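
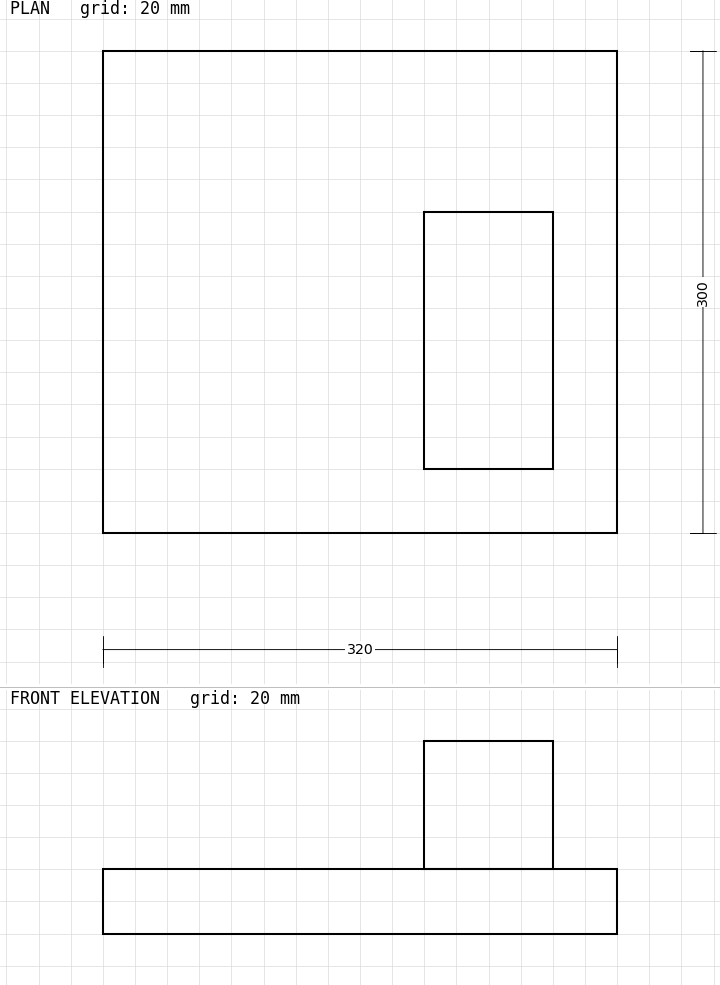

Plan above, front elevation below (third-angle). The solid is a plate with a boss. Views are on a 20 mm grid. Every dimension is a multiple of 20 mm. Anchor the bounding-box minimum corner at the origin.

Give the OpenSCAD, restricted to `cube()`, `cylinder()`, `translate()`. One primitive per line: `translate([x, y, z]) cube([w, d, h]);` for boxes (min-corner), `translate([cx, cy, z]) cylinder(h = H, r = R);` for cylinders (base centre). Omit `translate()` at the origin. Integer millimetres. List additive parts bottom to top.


cube([320, 300, 40]);
translate([200, 40, 40]) cube([80, 160, 80]);


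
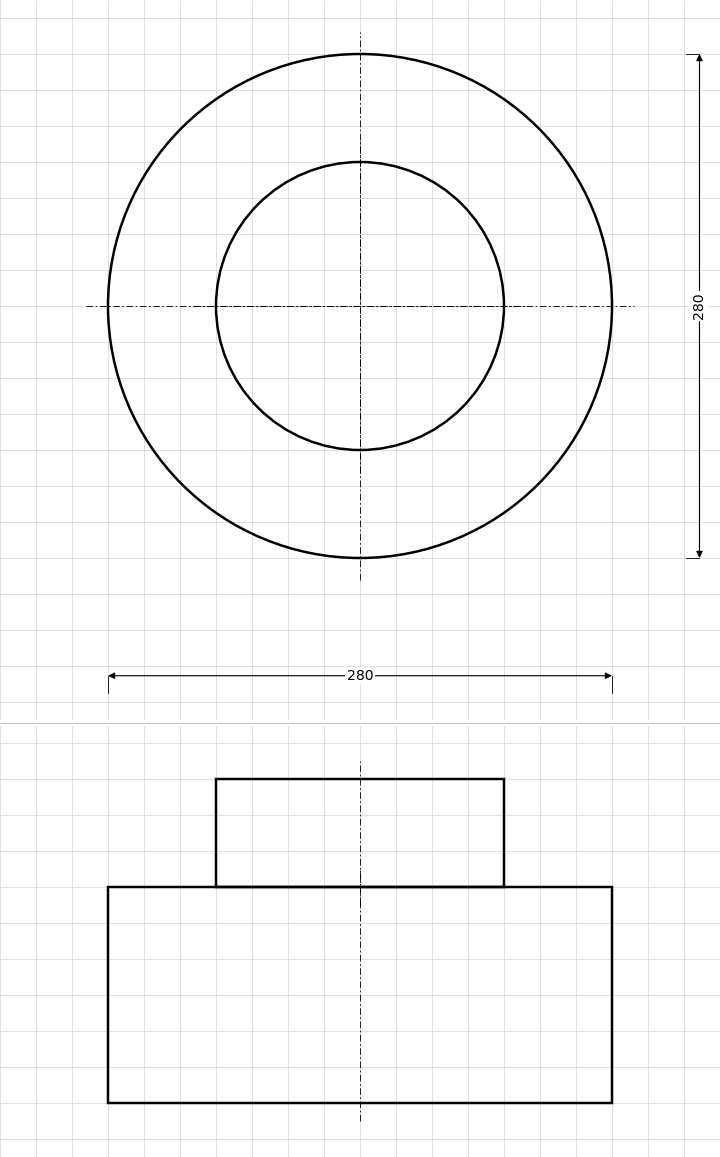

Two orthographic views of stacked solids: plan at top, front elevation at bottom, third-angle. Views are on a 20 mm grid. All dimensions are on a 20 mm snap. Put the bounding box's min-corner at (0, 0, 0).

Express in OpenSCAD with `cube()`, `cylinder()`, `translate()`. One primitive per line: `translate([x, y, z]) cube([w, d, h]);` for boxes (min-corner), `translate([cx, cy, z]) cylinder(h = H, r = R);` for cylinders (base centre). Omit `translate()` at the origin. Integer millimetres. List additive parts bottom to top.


translate([140, 140, 0]) cylinder(h = 120, r = 140);
translate([140, 140, 120]) cylinder(h = 60, r = 80);


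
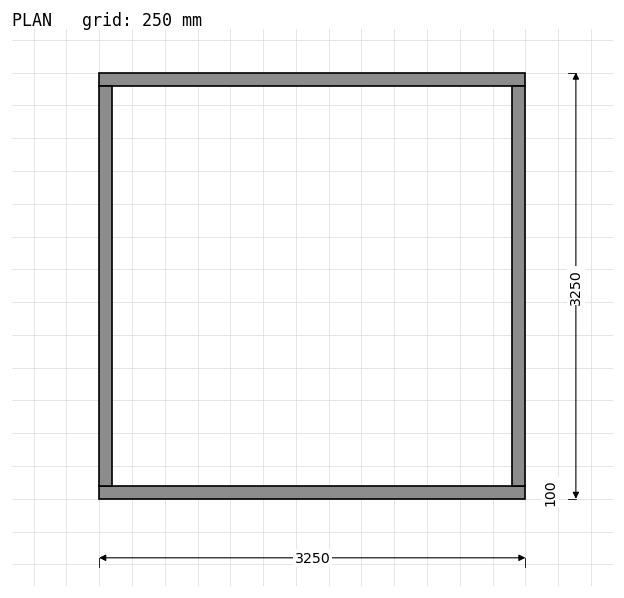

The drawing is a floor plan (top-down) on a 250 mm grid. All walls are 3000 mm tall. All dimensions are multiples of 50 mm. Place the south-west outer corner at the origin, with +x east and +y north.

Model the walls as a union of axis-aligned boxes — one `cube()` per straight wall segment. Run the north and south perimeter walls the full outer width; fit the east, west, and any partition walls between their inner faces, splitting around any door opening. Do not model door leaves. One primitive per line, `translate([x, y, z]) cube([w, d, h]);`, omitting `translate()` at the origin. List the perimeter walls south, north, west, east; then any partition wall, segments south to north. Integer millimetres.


cube([3250, 100, 3000]);
translate([0, 3150, 0]) cube([3250, 100, 3000]);
translate([0, 100, 0]) cube([100, 3050, 3000]);
translate([3150, 100, 0]) cube([100, 3050, 3000]);


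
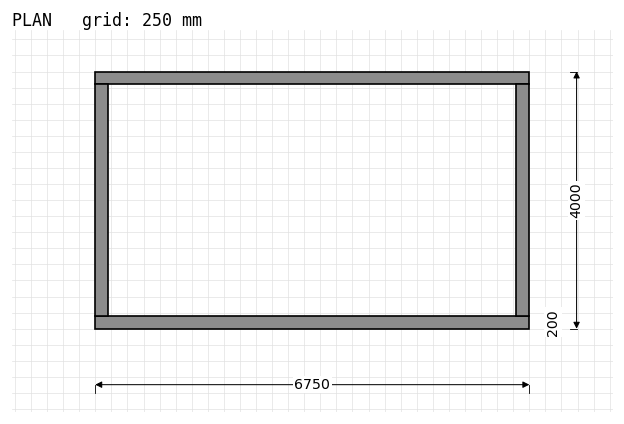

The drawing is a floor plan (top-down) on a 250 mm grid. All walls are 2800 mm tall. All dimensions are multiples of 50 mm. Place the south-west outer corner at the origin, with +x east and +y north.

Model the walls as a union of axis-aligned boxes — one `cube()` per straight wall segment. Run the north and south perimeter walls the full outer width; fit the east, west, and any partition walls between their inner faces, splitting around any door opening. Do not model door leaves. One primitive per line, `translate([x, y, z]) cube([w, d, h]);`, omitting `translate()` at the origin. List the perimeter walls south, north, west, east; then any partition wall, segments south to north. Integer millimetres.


cube([6750, 200, 2800]);
translate([0, 3800, 0]) cube([6750, 200, 2800]);
translate([0, 200, 0]) cube([200, 3600, 2800]);
translate([6550, 200, 0]) cube([200, 3600, 2800]);


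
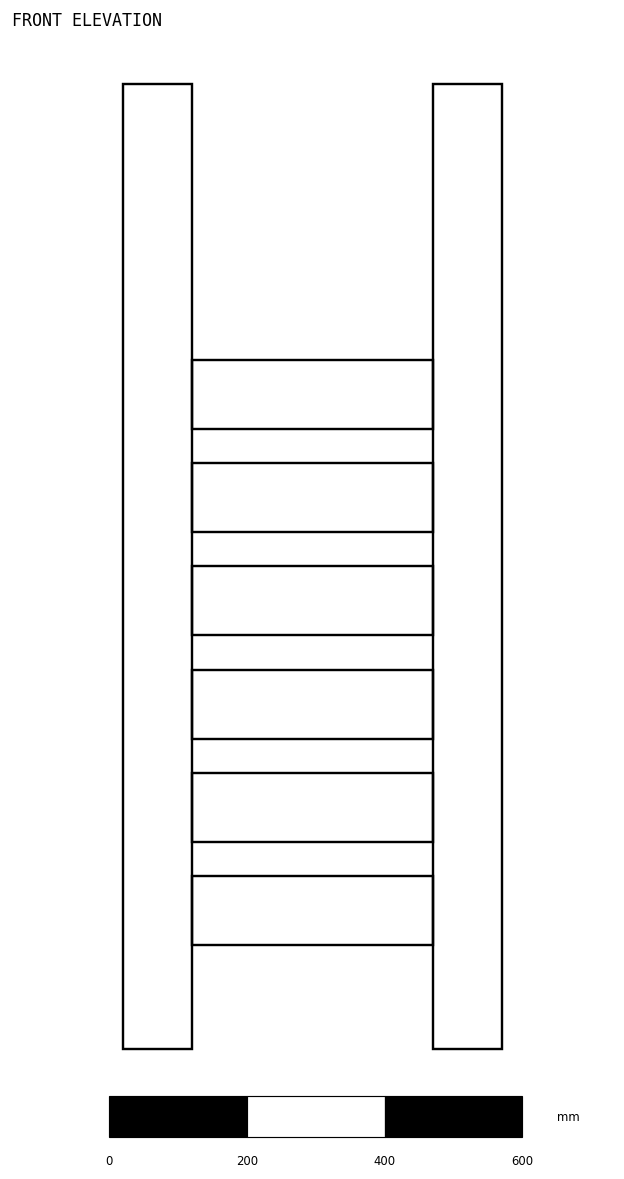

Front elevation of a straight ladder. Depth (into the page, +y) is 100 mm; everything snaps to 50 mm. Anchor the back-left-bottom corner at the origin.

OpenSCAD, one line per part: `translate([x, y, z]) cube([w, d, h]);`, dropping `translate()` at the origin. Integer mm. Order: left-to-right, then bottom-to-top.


cube([100, 100, 1400]);
translate([100, 0, 150]) cube([350, 100, 100]);
translate([100, 0, 300]) cube([350, 100, 100]);
translate([100, 0, 450]) cube([350, 100, 100]);
translate([100, 0, 600]) cube([350, 100, 100]);
translate([100, 0, 750]) cube([350, 100, 100]);
translate([100, 0, 900]) cube([350, 100, 100]);
translate([450, 0, 0]) cube([100, 100, 1400]);


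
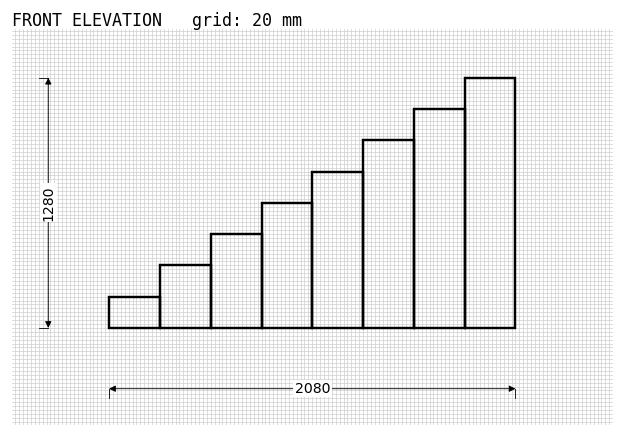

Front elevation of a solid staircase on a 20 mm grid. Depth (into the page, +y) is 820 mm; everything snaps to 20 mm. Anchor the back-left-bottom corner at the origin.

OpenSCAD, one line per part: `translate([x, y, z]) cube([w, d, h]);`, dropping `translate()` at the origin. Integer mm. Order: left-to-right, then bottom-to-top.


cube([260, 820, 160]);
translate([260, 0, 0]) cube([260, 820, 320]);
translate([520, 0, 0]) cube([260, 820, 480]);
translate([780, 0, 0]) cube([260, 820, 640]);
translate([1040, 0, 0]) cube([260, 820, 800]);
translate([1300, 0, 0]) cube([260, 820, 960]);
translate([1560, 0, 0]) cube([260, 820, 1120]);
translate([1820, 0, 0]) cube([260, 820, 1280]);


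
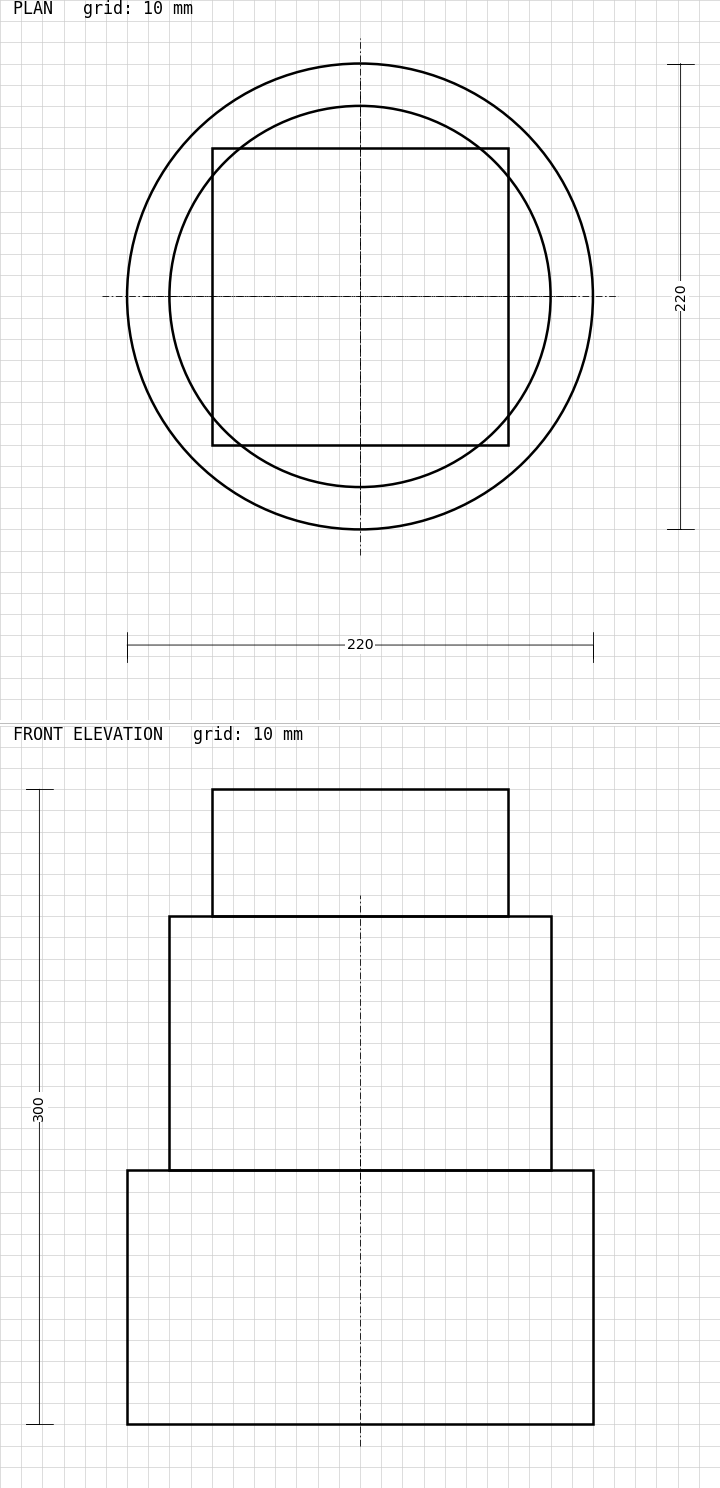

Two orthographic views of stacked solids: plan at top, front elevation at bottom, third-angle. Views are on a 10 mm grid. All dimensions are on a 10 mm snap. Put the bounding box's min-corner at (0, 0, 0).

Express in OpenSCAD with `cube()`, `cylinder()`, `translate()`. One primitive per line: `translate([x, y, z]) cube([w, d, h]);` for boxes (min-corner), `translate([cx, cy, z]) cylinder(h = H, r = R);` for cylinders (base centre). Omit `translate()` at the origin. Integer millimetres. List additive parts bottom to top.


translate([110, 110, 0]) cylinder(h = 120, r = 110);
translate([110, 110, 120]) cylinder(h = 120, r = 90);
translate([40, 40, 240]) cube([140, 140, 60]);


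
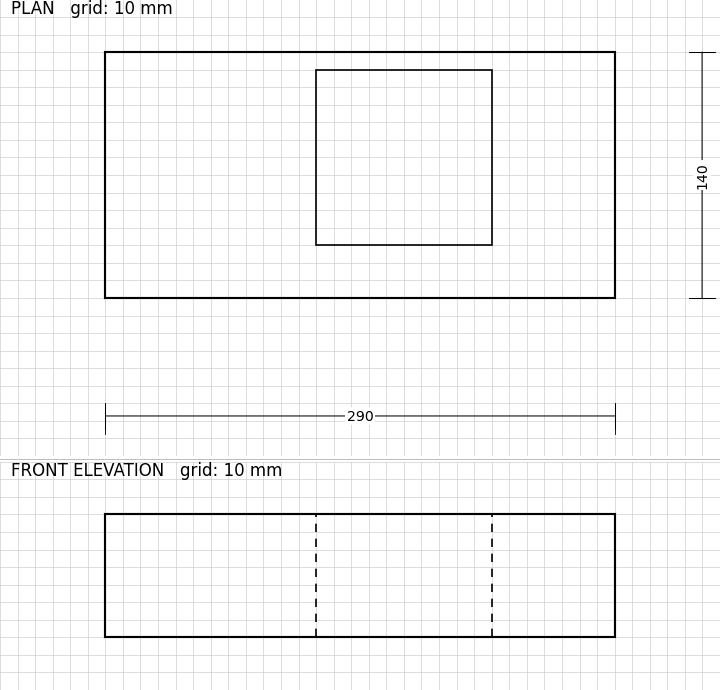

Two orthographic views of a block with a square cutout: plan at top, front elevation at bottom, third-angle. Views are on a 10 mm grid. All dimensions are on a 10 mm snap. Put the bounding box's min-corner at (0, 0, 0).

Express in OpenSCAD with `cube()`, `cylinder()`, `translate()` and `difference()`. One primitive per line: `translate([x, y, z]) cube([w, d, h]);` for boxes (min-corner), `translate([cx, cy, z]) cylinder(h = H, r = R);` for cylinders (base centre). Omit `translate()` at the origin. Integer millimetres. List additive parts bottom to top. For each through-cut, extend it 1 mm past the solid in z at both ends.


difference() {
  cube([290, 140, 70]);
  translate([120, 30, -1]) cube([100, 100, 72]);
}


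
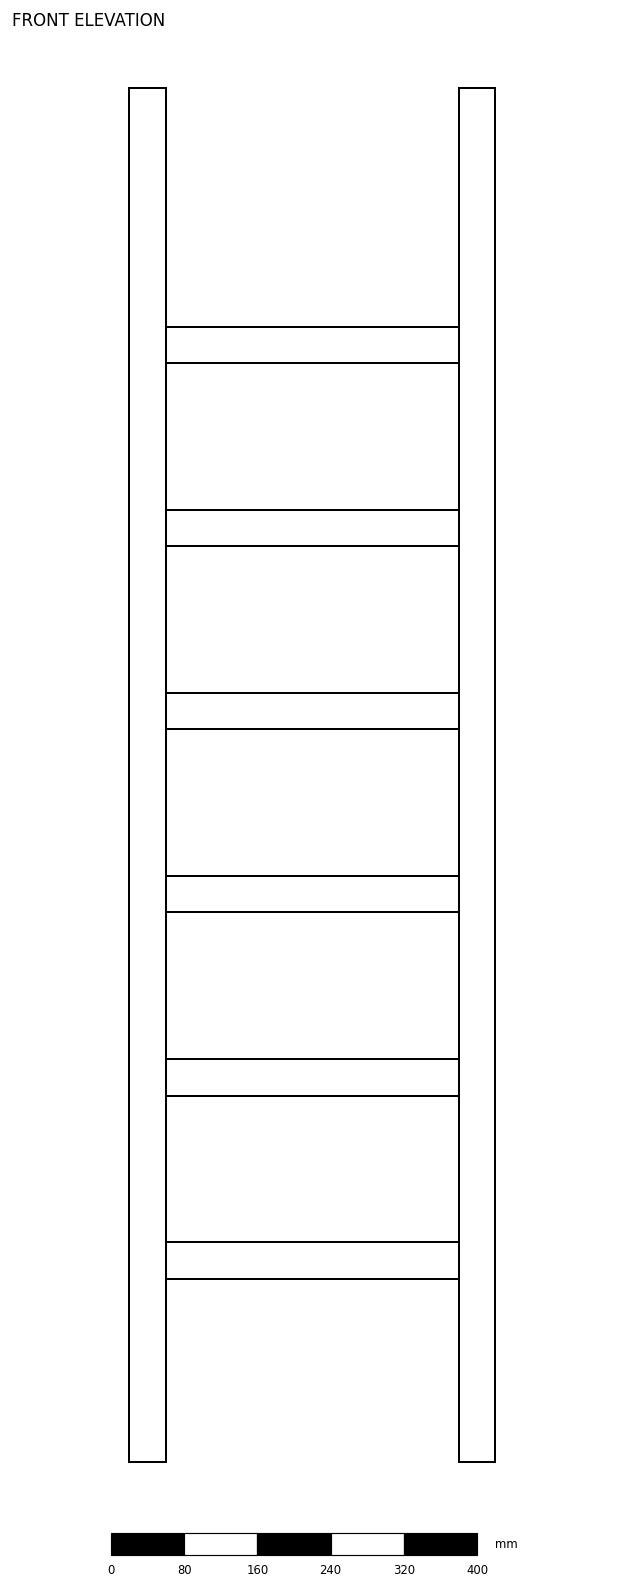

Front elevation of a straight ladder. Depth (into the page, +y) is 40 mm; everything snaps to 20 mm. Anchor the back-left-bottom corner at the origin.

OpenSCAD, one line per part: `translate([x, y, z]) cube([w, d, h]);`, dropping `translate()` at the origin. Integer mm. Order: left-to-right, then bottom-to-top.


cube([40, 40, 1500]);
translate([40, 0, 200]) cube([320, 40, 40]);
translate([40, 0, 400]) cube([320, 40, 40]);
translate([40, 0, 600]) cube([320, 40, 40]);
translate([40, 0, 800]) cube([320, 40, 40]);
translate([40, 0, 1000]) cube([320, 40, 40]);
translate([40, 0, 1200]) cube([320, 40, 40]);
translate([360, 0, 0]) cube([40, 40, 1500]);


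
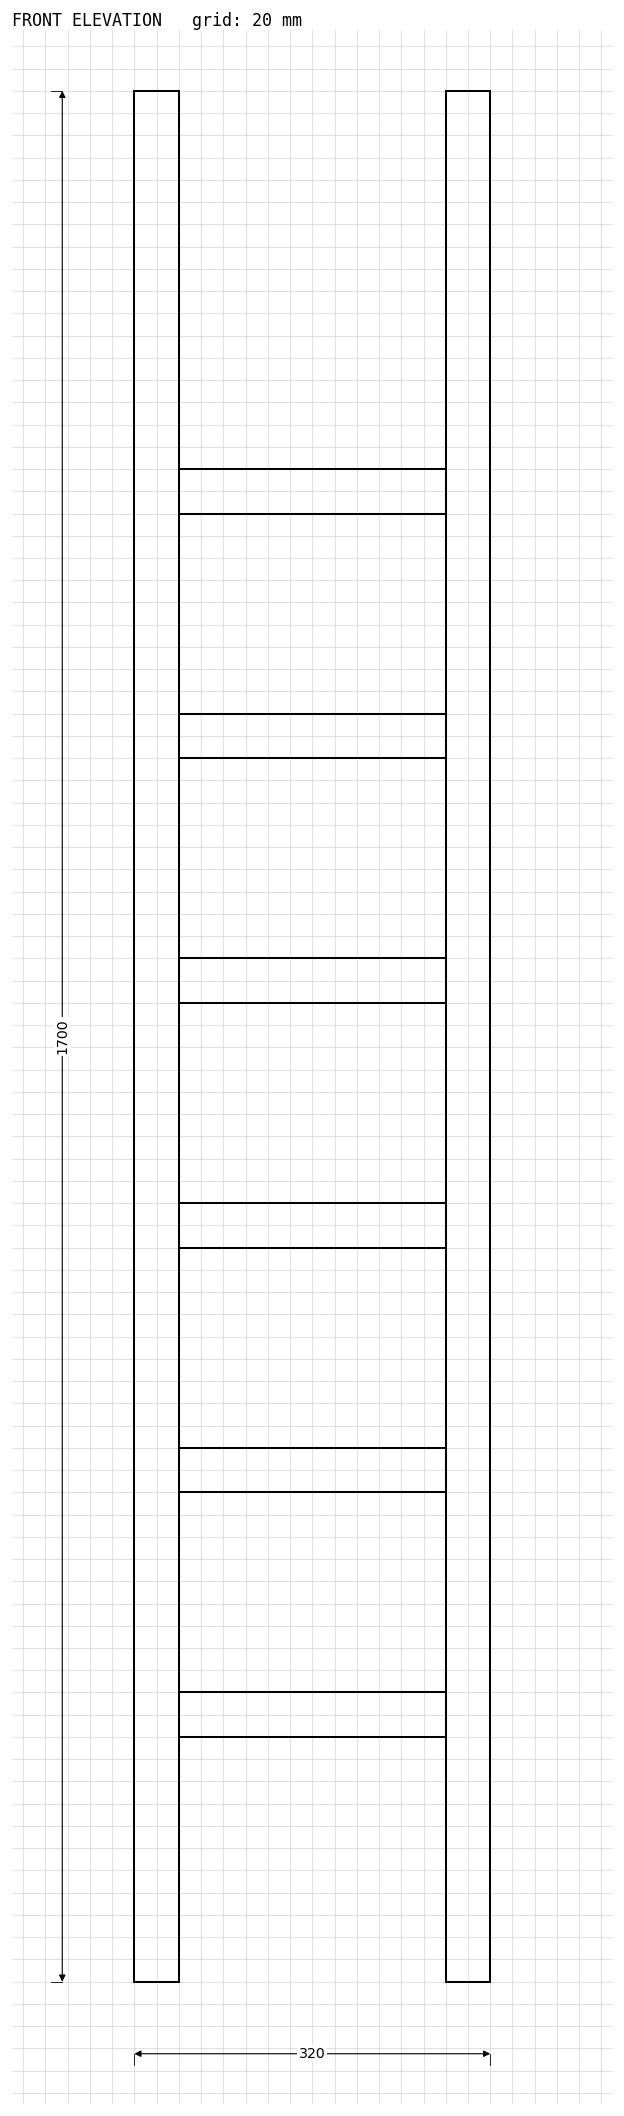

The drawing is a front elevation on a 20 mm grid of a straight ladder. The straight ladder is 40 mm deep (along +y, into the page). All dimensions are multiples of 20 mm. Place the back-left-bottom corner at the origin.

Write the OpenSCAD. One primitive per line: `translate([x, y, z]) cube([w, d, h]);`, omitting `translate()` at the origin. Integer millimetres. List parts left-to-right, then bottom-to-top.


cube([40, 40, 1700]);
translate([40, 0, 220]) cube([240, 40, 40]);
translate([40, 0, 440]) cube([240, 40, 40]);
translate([40, 0, 660]) cube([240, 40, 40]);
translate([40, 0, 880]) cube([240, 40, 40]);
translate([40, 0, 1100]) cube([240, 40, 40]);
translate([40, 0, 1320]) cube([240, 40, 40]);
translate([280, 0, 0]) cube([40, 40, 1700]);


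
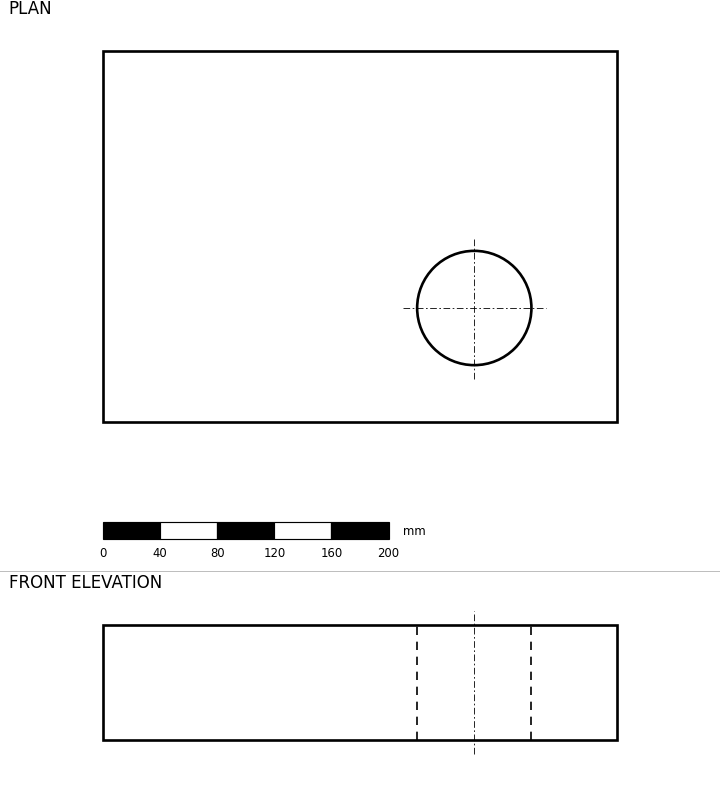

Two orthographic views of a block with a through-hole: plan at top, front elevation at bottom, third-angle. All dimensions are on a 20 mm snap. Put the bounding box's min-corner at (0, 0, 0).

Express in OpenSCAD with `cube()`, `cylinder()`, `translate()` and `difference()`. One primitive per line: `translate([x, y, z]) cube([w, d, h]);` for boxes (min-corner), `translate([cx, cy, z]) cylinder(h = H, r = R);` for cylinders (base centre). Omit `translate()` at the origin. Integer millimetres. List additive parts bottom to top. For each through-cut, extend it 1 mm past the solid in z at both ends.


difference() {
  cube([360, 260, 80]);
  translate([260, 80, -1]) cylinder(h = 82, r = 40);
}


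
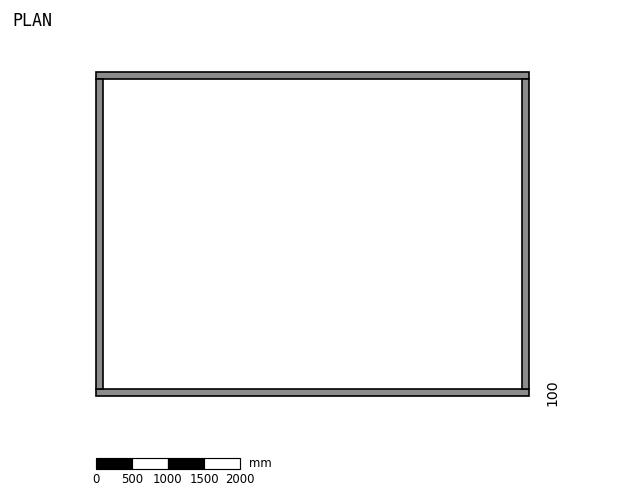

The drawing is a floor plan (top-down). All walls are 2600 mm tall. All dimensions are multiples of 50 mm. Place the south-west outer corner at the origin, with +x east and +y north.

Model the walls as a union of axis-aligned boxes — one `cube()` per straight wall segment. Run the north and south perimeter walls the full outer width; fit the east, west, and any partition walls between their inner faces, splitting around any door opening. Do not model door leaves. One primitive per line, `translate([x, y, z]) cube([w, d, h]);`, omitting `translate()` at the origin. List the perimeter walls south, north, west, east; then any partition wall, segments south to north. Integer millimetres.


cube([6000, 100, 2600]);
translate([0, 4400, 0]) cube([6000, 100, 2600]);
translate([0, 100, 0]) cube([100, 4300, 2600]);
translate([5900, 100, 0]) cube([100, 4300, 2600]);


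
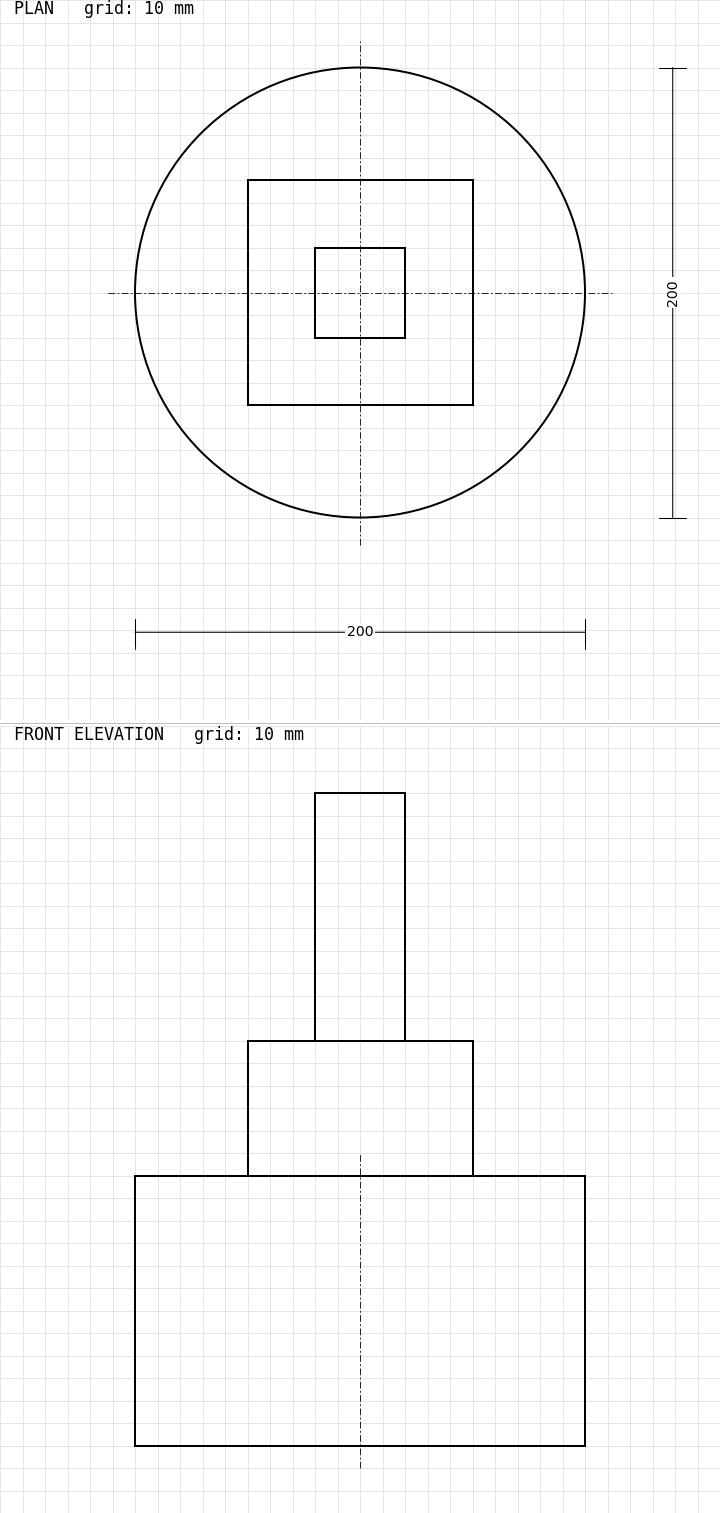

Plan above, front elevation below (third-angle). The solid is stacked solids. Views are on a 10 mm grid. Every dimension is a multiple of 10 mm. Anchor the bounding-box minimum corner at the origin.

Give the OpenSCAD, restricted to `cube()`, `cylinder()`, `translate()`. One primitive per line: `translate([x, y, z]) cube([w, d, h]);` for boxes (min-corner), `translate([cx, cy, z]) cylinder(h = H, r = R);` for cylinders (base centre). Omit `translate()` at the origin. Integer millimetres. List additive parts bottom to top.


translate([100, 100, 0]) cylinder(h = 120, r = 100);
translate([50, 50, 120]) cube([100, 100, 60]);
translate([80, 80, 180]) cube([40, 40, 110]);


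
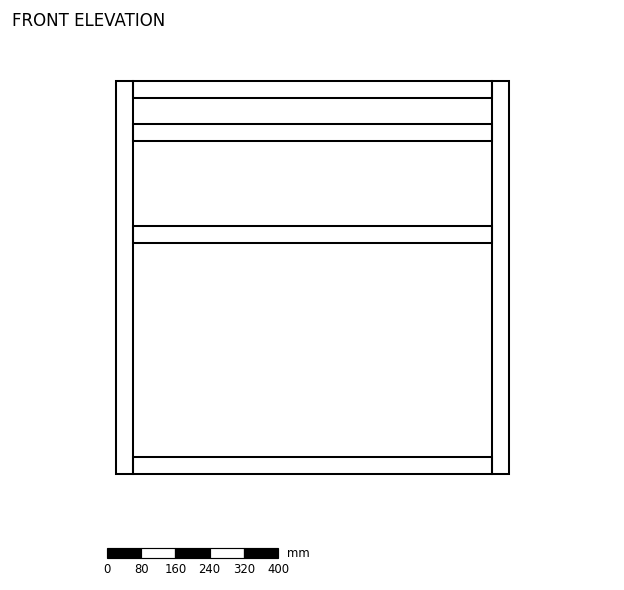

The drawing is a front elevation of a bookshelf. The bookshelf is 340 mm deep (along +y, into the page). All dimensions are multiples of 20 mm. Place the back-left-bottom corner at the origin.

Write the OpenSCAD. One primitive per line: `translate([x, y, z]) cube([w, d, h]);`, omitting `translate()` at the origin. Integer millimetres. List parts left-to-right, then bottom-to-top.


cube([40, 340, 920]);
translate([40, 0, 0]) cube([840, 340, 40]);
translate([40, 0, 540]) cube([840, 340, 40]);
translate([40, 0, 780]) cube([840, 340, 40]);
translate([40, 0, 880]) cube([840, 340, 40]);
translate([880, 0, 0]) cube([40, 340, 920]);


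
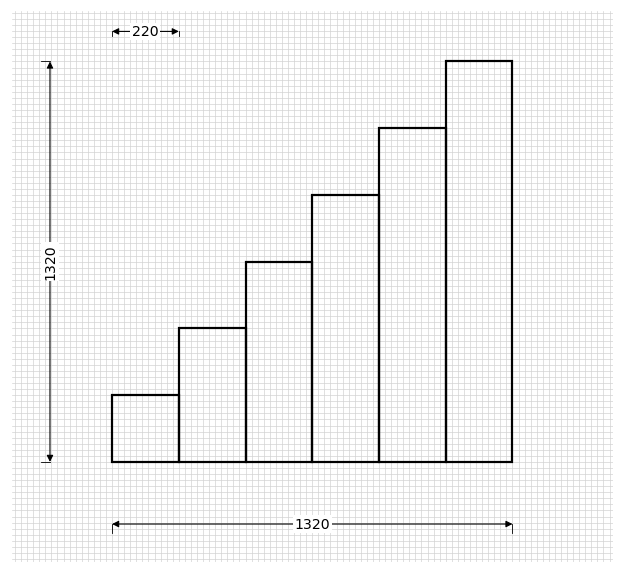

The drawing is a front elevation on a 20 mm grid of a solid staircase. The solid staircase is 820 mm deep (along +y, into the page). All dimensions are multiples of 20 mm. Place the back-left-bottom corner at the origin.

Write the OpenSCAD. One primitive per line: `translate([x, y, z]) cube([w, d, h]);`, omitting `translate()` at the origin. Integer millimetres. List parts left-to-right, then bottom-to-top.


cube([220, 820, 220]);
translate([220, 0, 0]) cube([220, 820, 440]);
translate([440, 0, 0]) cube([220, 820, 660]);
translate([660, 0, 0]) cube([220, 820, 880]);
translate([880, 0, 0]) cube([220, 820, 1100]);
translate([1100, 0, 0]) cube([220, 820, 1320]);


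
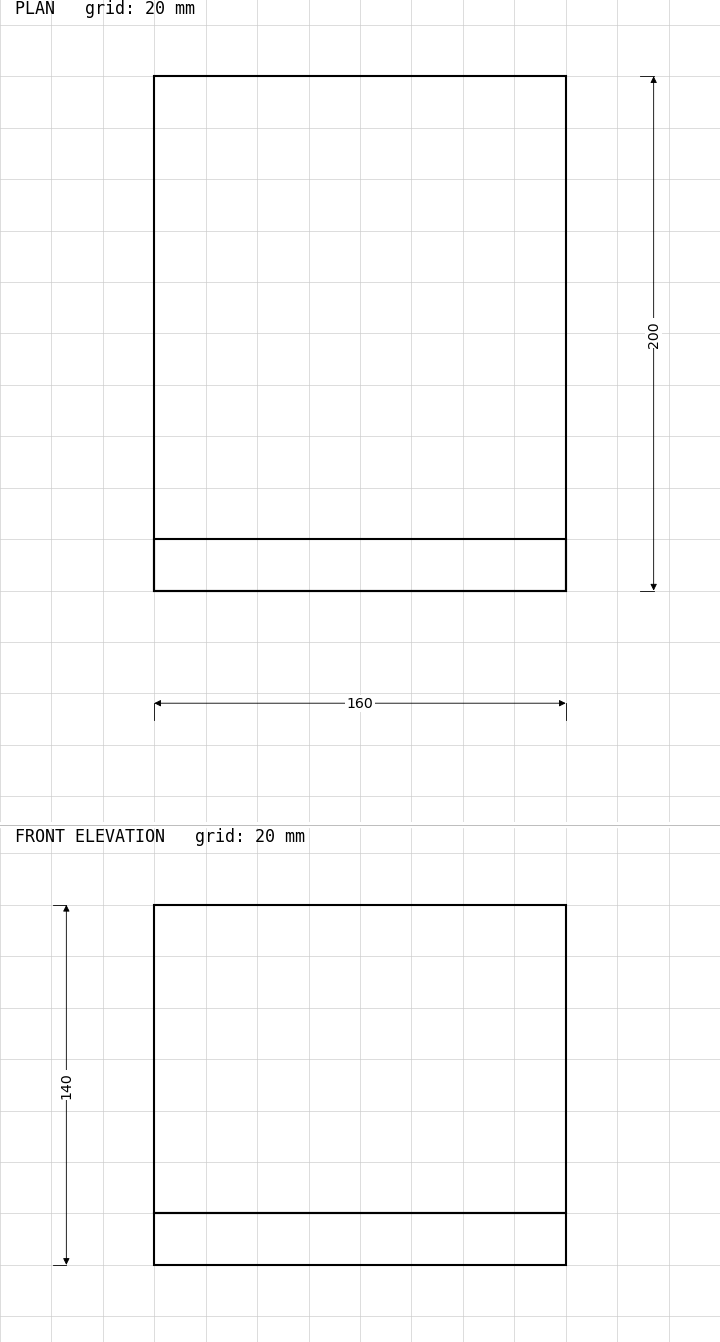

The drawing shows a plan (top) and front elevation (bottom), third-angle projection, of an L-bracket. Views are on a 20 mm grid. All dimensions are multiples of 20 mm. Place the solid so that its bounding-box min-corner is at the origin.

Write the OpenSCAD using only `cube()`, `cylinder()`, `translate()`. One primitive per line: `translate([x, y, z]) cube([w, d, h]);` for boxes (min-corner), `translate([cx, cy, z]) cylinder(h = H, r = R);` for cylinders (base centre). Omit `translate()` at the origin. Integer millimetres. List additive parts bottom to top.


cube([160, 200, 20]);
translate([0, 0, 20]) cube([160, 20, 120]);


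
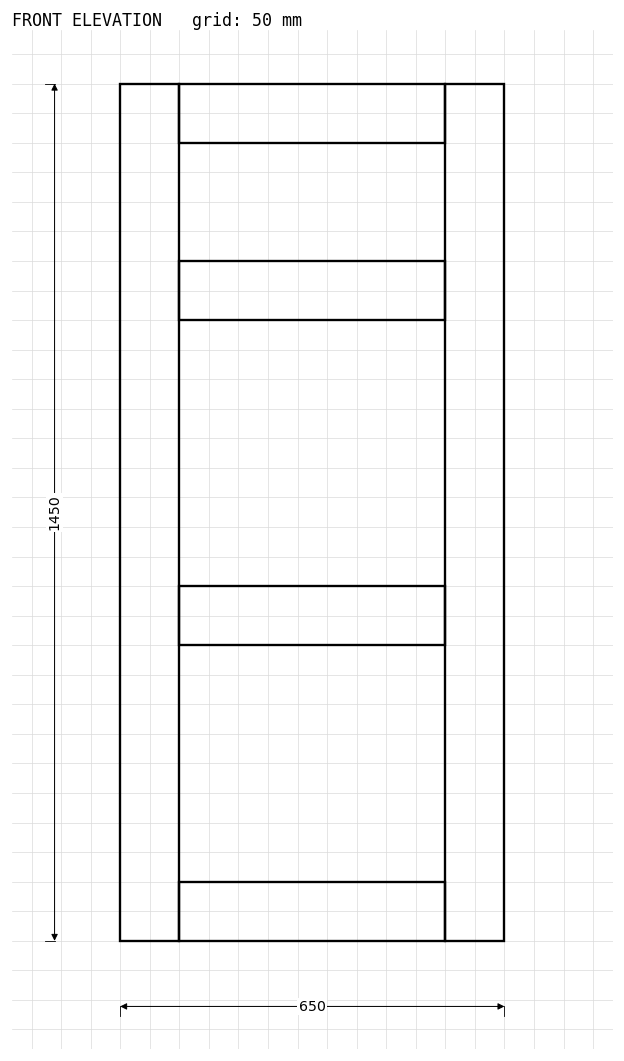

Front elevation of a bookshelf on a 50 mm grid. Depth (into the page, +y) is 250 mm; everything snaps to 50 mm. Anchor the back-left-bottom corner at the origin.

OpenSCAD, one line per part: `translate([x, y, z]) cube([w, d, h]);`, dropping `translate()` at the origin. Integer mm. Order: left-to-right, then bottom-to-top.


cube([100, 250, 1450]);
translate([100, 0, 0]) cube([450, 250, 100]);
translate([100, 0, 500]) cube([450, 250, 100]);
translate([100, 0, 1050]) cube([450, 250, 100]);
translate([100, 0, 1350]) cube([450, 250, 100]);
translate([550, 0, 0]) cube([100, 250, 1450]);


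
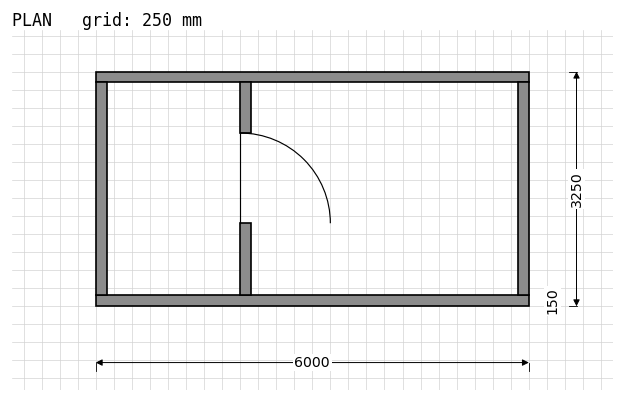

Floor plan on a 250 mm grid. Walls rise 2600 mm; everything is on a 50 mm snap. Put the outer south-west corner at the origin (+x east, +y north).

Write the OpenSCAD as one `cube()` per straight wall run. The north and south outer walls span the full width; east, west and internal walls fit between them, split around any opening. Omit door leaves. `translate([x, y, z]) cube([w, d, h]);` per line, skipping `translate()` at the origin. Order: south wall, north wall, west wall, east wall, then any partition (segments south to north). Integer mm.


cube([6000, 150, 2600]);
translate([0, 3100, 0]) cube([6000, 150, 2600]);
translate([0, 150, 0]) cube([150, 2950, 2600]);
translate([5850, 150, 0]) cube([150, 2950, 2600]);
translate([2000, 150, 0]) cube([150, 1000, 2600]);
translate([2000, 2400, 0]) cube([150, 700, 2600]);


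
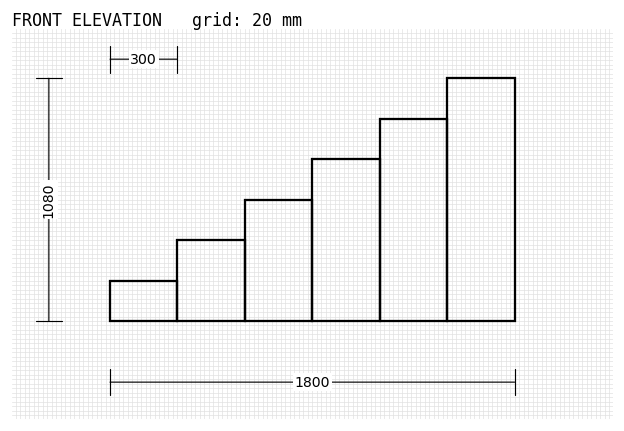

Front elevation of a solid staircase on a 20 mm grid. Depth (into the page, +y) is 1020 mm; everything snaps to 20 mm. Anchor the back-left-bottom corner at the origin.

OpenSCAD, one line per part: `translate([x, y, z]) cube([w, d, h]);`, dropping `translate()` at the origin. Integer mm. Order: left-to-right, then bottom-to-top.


cube([300, 1020, 180]);
translate([300, 0, 0]) cube([300, 1020, 360]);
translate([600, 0, 0]) cube([300, 1020, 540]);
translate([900, 0, 0]) cube([300, 1020, 720]);
translate([1200, 0, 0]) cube([300, 1020, 900]);
translate([1500, 0, 0]) cube([300, 1020, 1080]);


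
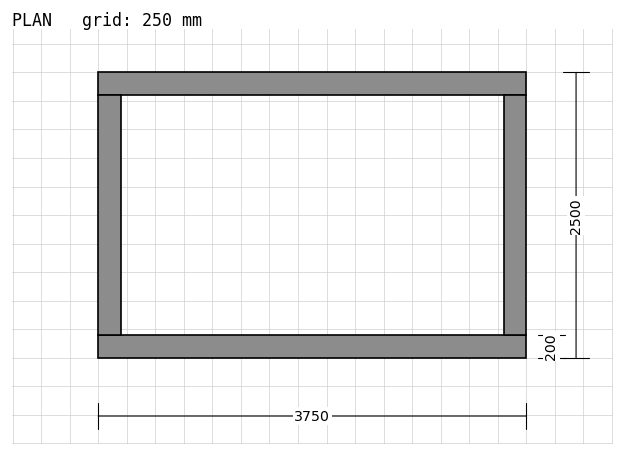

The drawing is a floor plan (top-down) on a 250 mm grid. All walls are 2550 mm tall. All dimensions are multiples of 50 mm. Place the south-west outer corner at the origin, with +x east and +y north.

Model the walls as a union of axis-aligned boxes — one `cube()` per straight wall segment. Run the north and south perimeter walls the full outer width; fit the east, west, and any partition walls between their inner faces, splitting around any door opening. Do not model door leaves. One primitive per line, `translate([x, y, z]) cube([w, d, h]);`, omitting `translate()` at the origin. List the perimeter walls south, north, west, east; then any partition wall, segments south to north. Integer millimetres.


cube([3750, 200, 2550]);
translate([0, 2300, 0]) cube([3750, 200, 2550]);
translate([0, 200, 0]) cube([200, 2100, 2550]);
translate([3550, 200, 0]) cube([200, 2100, 2550]);


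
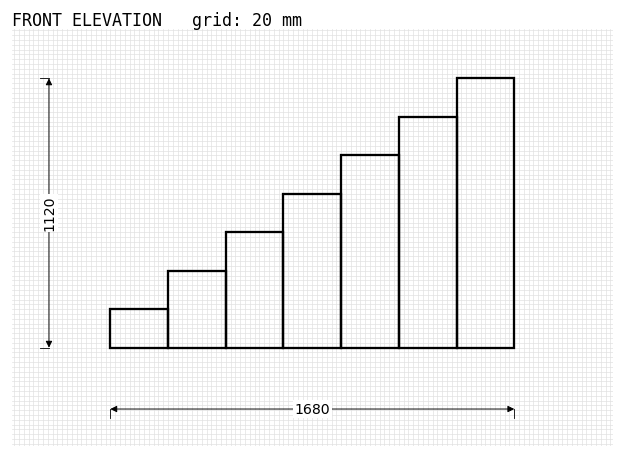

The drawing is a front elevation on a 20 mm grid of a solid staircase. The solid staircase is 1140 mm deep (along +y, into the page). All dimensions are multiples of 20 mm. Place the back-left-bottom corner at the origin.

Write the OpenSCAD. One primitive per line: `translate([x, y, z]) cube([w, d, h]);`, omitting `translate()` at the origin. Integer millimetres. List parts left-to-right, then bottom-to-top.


cube([240, 1140, 160]);
translate([240, 0, 0]) cube([240, 1140, 320]);
translate([480, 0, 0]) cube([240, 1140, 480]);
translate([720, 0, 0]) cube([240, 1140, 640]);
translate([960, 0, 0]) cube([240, 1140, 800]);
translate([1200, 0, 0]) cube([240, 1140, 960]);
translate([1440, 0, 0]) cube([240, 1140, 1120]);


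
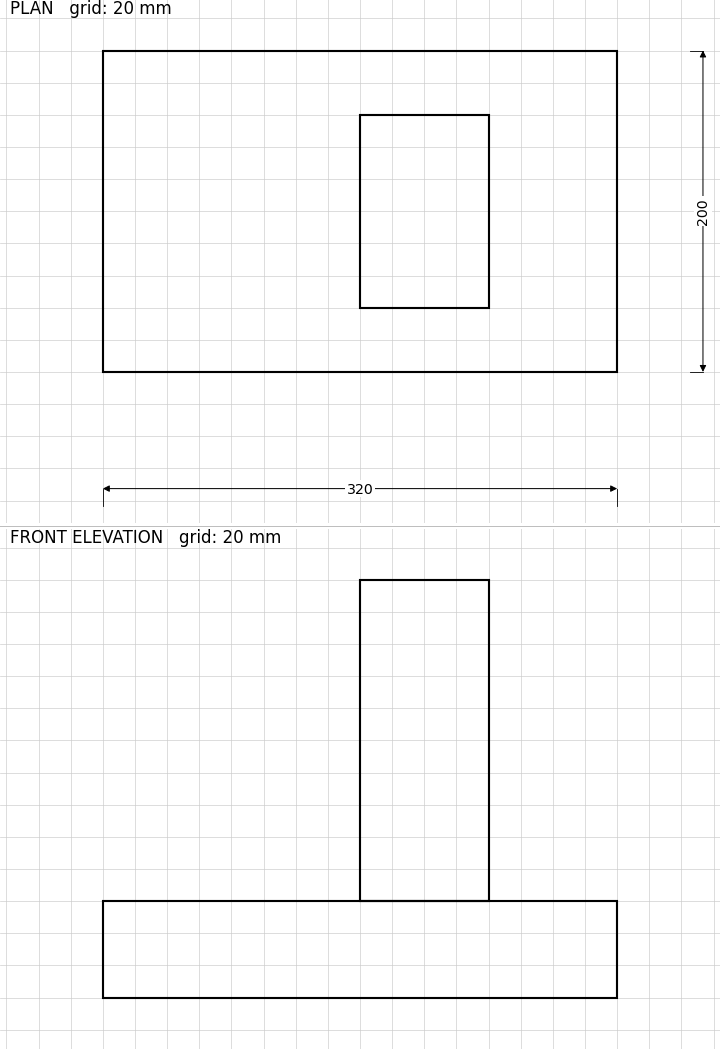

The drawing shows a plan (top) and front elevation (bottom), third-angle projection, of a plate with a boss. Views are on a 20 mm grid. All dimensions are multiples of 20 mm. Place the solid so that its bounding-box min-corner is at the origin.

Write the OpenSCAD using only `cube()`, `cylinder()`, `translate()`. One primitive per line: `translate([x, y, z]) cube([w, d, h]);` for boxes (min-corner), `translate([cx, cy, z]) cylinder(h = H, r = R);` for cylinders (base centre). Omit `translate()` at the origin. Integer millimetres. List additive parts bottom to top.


cube([320, 200, 60]);
translate([160, 40, 60]) cube([80, 120, 200]);


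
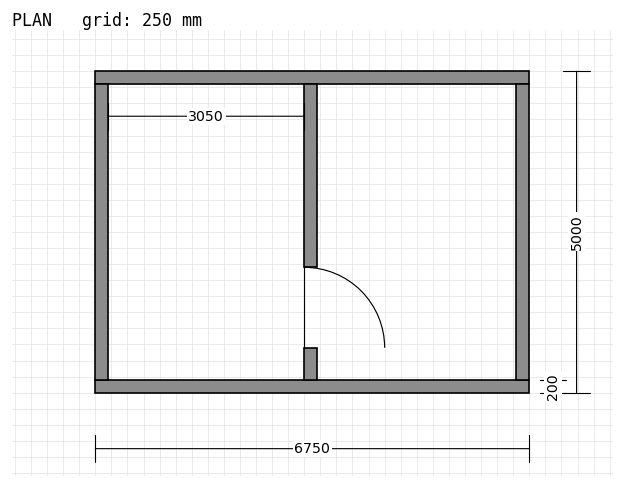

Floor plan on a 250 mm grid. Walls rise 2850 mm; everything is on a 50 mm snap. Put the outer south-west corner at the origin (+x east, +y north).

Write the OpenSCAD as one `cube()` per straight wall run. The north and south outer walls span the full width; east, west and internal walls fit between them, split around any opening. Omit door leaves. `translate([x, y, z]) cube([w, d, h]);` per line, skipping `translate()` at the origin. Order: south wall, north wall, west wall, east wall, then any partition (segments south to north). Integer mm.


cube([6750, 200, 2850]);
translate([0, 4800, 0]) cube([6750, 200, 2850]);
translate([0, 200, 0]) cube([200, 4600, 2850]);
translate([6550, 200, 0]) cube([200, 4600, 2850]);
translate([3250, 200, 0]) cube([200, 500, 2850]);
translate([3250, 1950, 0]) cube([200, 2850, 2850]);


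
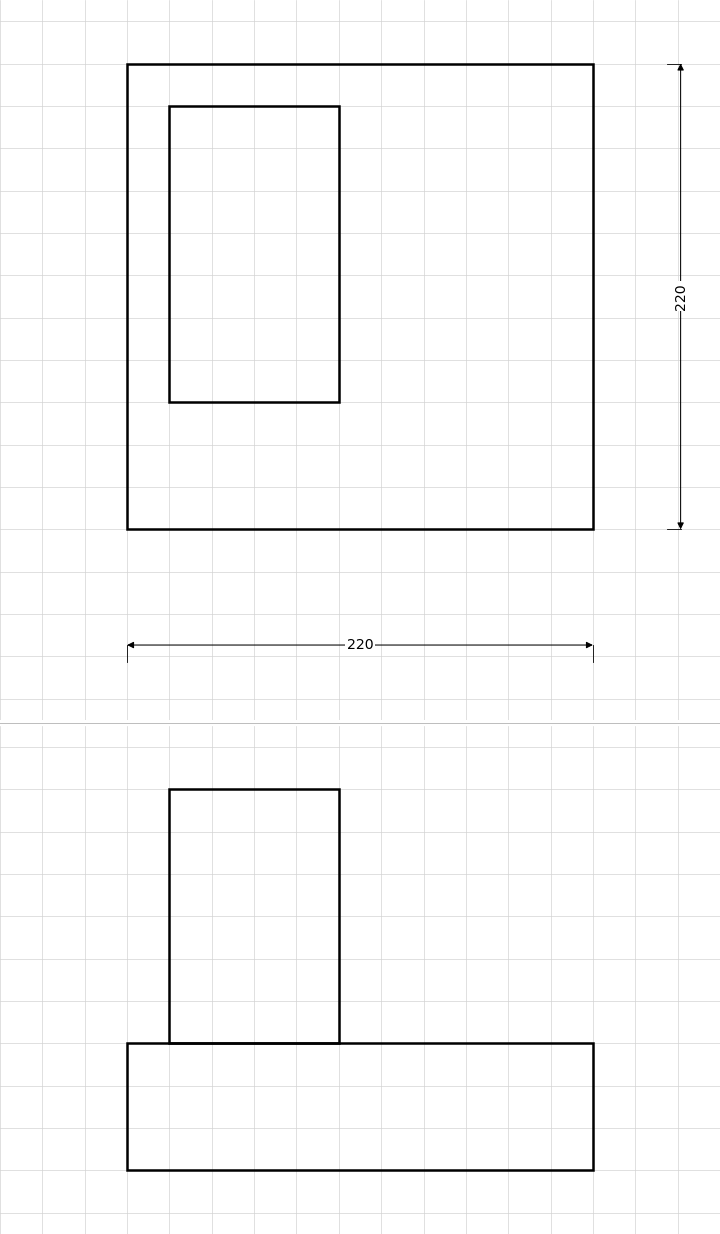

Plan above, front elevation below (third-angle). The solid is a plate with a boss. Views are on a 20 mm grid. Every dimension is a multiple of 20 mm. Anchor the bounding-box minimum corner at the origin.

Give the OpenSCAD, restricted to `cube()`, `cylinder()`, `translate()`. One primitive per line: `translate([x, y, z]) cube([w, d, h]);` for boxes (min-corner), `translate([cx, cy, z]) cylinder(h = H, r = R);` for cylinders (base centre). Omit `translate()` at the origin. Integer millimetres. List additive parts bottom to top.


cube([220, 220, 60]);
translate([20, 60, 60]) cube([80, 140, 120]);


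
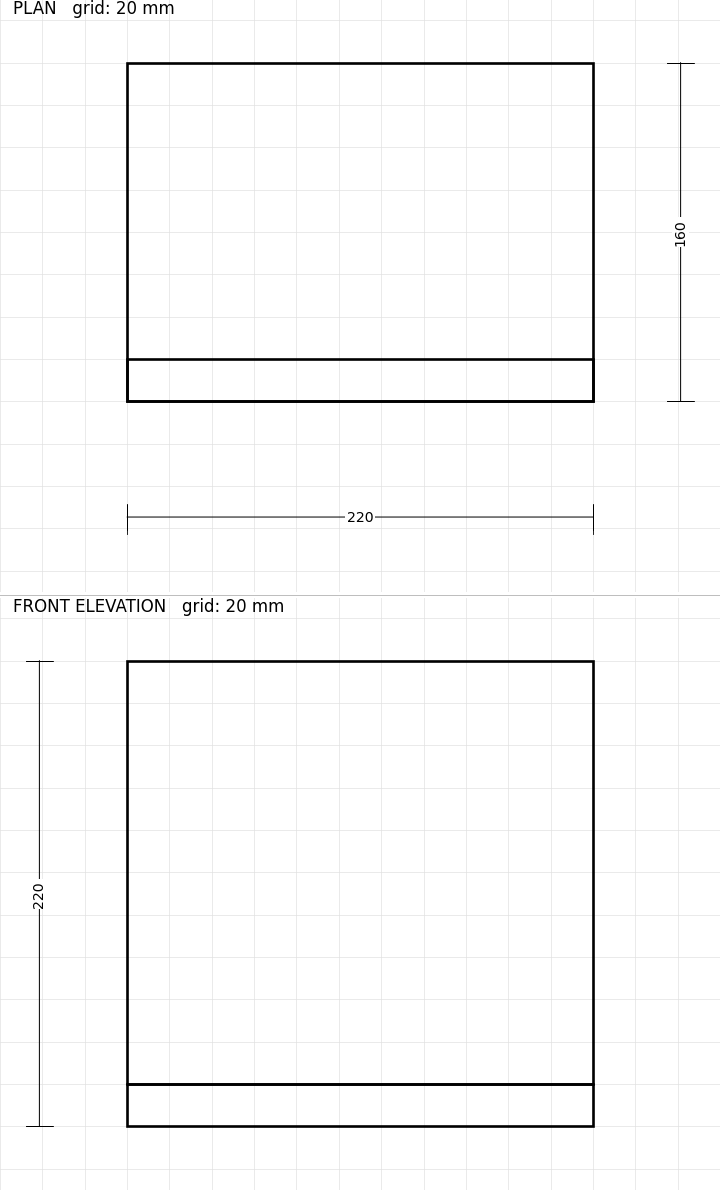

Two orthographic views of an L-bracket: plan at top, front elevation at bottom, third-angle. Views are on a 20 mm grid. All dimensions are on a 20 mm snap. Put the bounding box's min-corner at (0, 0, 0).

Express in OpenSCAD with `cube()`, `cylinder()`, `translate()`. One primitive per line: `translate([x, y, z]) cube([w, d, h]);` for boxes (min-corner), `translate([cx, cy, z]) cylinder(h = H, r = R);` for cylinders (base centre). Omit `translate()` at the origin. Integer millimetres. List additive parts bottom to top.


cube([220, 160, 20]);
translate([0, 0, 20]) cube([220, 20, 200]);


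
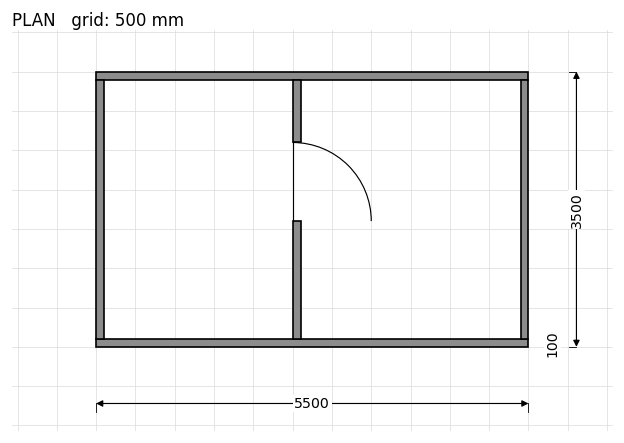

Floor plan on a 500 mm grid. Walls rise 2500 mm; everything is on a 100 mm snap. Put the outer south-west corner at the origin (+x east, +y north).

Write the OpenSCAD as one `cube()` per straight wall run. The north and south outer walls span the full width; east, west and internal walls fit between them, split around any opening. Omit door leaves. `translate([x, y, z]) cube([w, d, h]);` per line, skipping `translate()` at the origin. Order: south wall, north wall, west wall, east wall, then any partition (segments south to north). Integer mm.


cube([5500, 100, 2500]);
translate([0, 3400, 0]) cube([5500, 100, 2500]);
translate([0, 100, 0]) cube([100, 3300, 2500]);
translate([5400, 100, 0]) cube([100, 3300, 2500]);
translate([2500, 100, 0]) cube([100, 1500, 2500]);
translate([2500, 2600, 0]) cube([100, 800, 2500]);


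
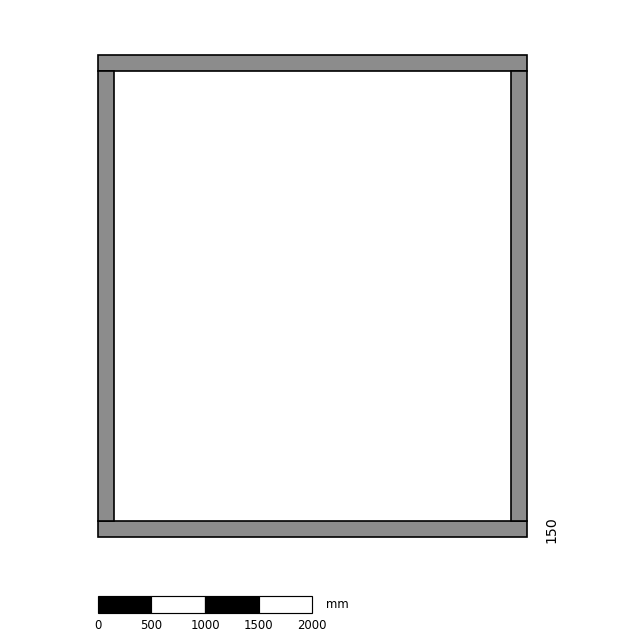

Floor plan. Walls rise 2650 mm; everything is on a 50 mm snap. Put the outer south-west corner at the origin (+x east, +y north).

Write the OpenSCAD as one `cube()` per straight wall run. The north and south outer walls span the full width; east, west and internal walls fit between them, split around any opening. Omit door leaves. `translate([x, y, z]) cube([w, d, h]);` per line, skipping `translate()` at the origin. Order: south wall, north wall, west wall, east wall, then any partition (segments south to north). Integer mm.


cube([4000, 150, 2650]);
translate([0, 4350, 0]) cube([4000, 150, 2650]);
translate([0, 150, 0]) cube([150, 4200, 2650]);
translate([3850, 150, 0]) cube([150, 4200, 2650]);


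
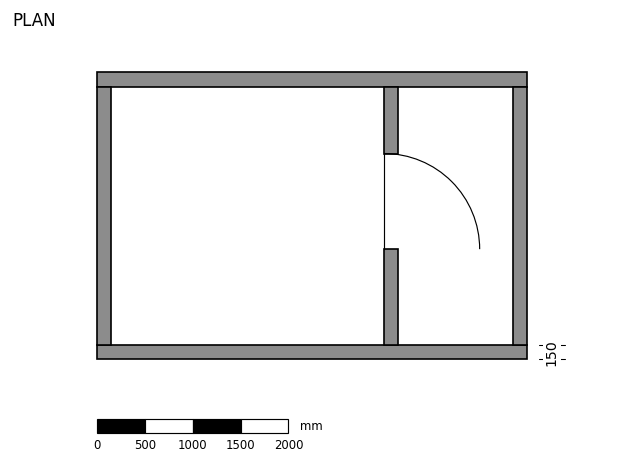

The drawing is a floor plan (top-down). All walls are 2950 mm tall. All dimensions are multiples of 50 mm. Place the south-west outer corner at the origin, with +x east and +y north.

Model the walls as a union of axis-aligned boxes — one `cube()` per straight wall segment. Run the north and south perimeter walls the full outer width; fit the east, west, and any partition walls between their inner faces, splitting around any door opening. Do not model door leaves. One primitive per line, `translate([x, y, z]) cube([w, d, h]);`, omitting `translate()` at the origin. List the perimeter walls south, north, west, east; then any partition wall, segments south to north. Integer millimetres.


cube([4500, 150, 2950]);
translate([0, 2850, 0]) cube([4500, 150, 2950]);
translate([0, 150, 0]) cube([150, 2700, 2950]);
translate([4350, 150, 0]) cube([150, 2700, 2950]);
translate([3000, 150, 0]) cube([150, 1000, 2950]);
translate([3000, 2150, 0]) cube([150, 700, 2950]);


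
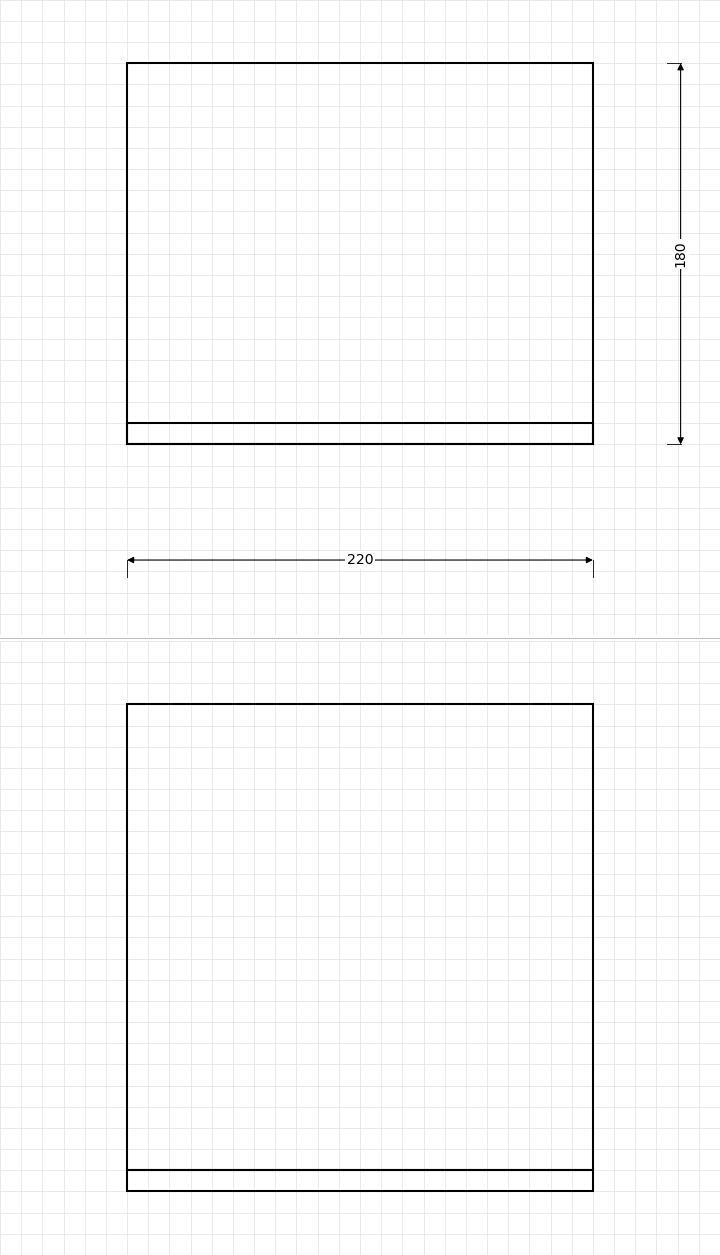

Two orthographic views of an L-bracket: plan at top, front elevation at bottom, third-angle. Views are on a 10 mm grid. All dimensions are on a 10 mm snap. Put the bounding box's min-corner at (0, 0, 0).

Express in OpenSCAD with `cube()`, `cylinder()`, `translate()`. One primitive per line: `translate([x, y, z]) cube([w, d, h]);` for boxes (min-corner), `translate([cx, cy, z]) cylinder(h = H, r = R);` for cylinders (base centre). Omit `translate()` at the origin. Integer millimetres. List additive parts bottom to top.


cube([220, 180, 10]);
translate([0, 0, 10]) cube([220, 10, 220]);


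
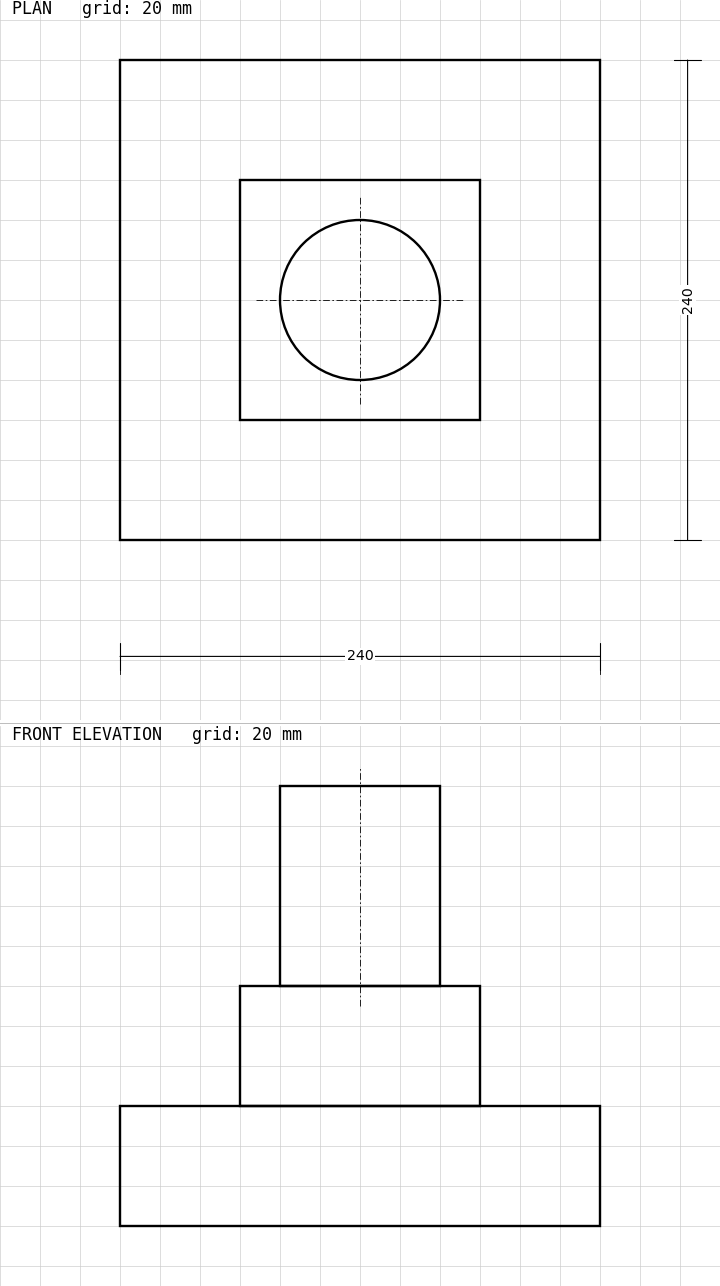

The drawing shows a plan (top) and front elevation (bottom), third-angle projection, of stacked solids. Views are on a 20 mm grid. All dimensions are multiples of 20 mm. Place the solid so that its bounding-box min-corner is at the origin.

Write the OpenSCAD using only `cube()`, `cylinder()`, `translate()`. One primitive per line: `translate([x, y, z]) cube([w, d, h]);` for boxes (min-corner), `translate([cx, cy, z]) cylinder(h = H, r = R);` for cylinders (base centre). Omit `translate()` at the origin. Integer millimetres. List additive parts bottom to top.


cube([240, 240, 60]);
translate([60, 60, 60]) cube([120, 120, 60]);
translate([120, 120, 120]) cylinder(h = 100, r = 40);


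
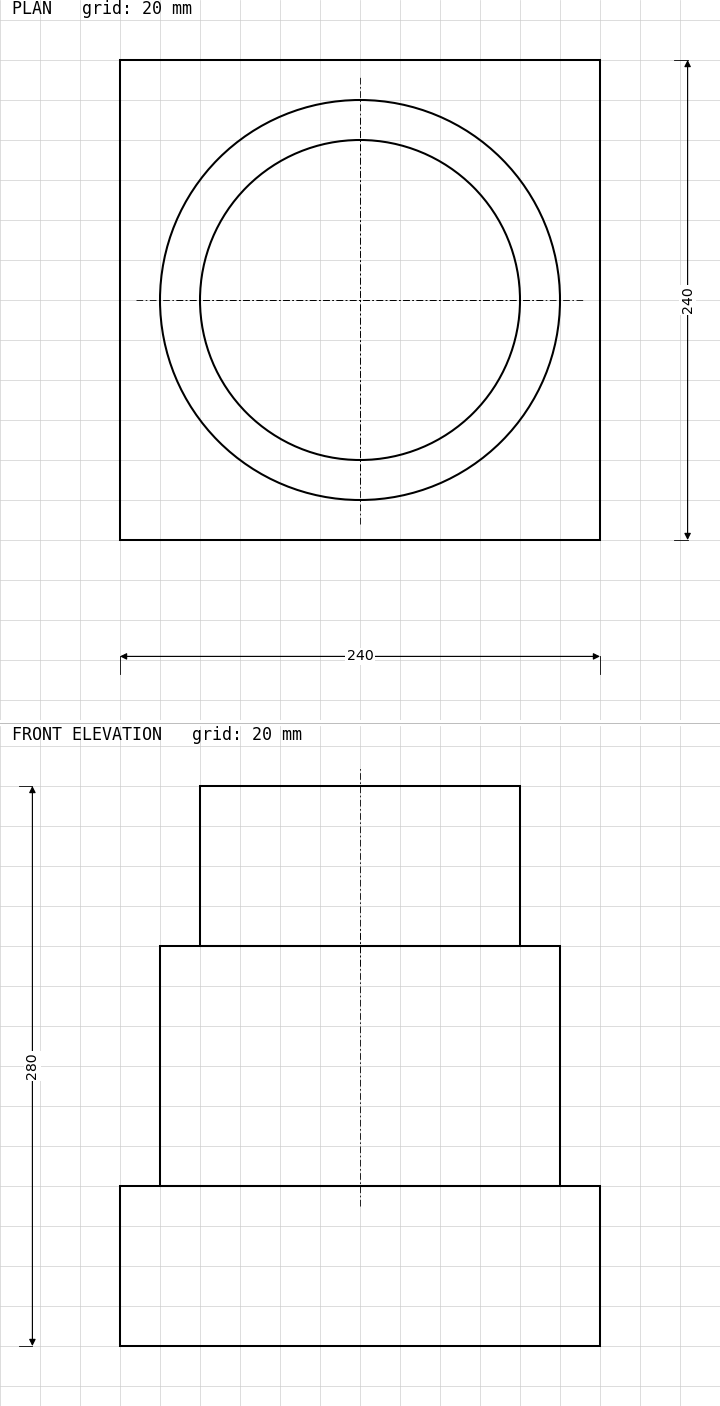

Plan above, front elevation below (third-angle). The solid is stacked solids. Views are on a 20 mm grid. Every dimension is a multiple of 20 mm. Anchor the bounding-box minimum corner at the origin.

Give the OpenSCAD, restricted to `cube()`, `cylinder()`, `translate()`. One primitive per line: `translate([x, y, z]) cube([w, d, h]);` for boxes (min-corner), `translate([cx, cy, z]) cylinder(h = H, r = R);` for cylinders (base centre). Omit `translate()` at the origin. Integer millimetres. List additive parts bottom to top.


cube([240, 240, 80]);
translate([120, 120, 80]) cylinder(h = 120, r = 100);
translate([120, 120, 200]) cylinder(h = 80, r = 80);


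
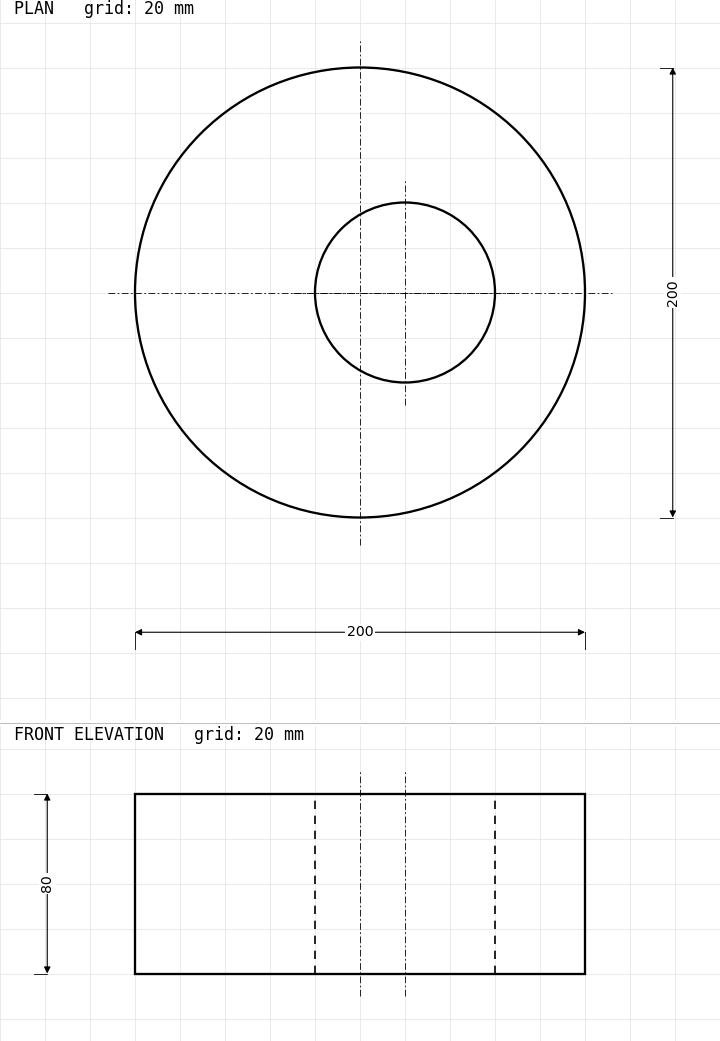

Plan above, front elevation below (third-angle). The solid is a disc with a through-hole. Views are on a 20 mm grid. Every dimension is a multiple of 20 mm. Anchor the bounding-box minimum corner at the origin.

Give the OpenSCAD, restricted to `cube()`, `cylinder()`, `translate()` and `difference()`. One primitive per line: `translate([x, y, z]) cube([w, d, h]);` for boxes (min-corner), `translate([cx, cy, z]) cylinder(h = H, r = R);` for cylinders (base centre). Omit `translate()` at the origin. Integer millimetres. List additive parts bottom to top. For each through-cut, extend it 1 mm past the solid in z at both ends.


difference() {
  translate([100, 100, 0]) cylinder(h = 80, r = 100);
  translate([120, 100, -1]) cylinder(h = 82, r = 40);
}


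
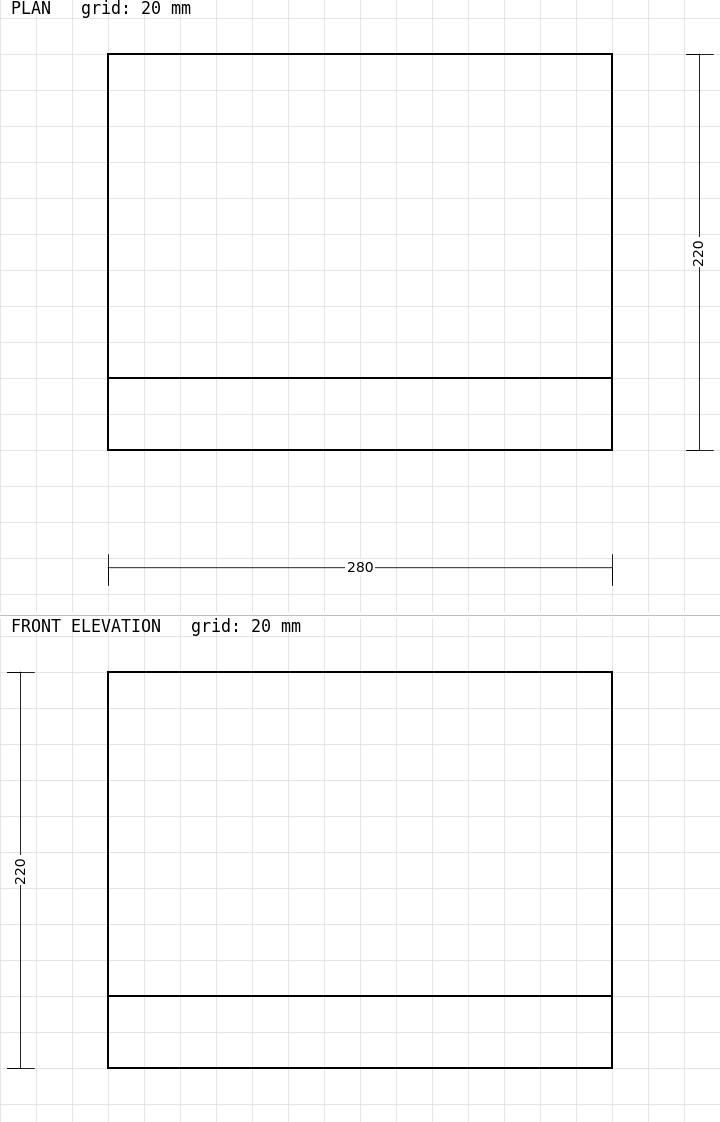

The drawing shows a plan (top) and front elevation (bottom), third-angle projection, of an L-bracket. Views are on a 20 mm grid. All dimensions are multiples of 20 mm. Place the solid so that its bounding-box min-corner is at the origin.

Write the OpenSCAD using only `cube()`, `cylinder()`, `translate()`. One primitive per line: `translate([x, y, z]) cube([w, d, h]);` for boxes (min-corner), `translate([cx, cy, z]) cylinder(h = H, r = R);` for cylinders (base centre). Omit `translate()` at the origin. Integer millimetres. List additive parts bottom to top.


cube([280, 220, 40]);
translate([0, 0, 40]) cube([280, 40, 180]);


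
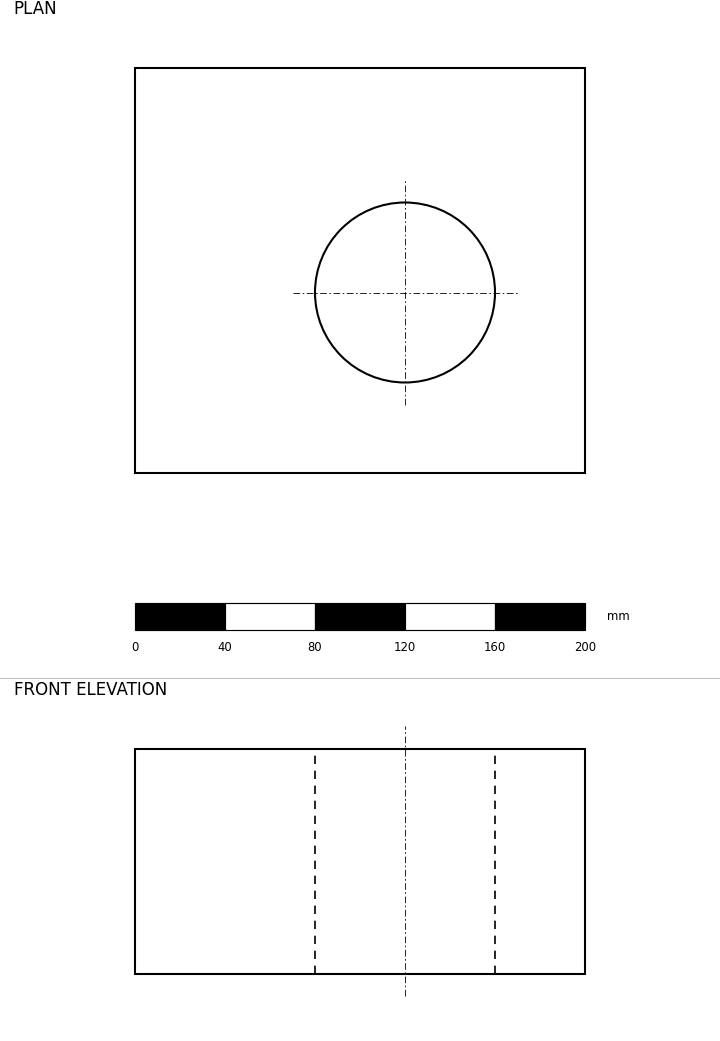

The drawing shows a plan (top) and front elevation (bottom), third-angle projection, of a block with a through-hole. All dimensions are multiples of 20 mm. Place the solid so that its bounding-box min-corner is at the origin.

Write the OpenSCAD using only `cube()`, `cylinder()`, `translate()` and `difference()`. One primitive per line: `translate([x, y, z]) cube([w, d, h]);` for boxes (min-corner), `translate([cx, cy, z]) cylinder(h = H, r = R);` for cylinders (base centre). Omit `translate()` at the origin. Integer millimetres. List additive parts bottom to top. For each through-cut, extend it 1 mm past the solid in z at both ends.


difference() {
  cube([200, 180, 100]);
  translate([120, 80, -1]) cylinder(h = 102, r = 40);
}


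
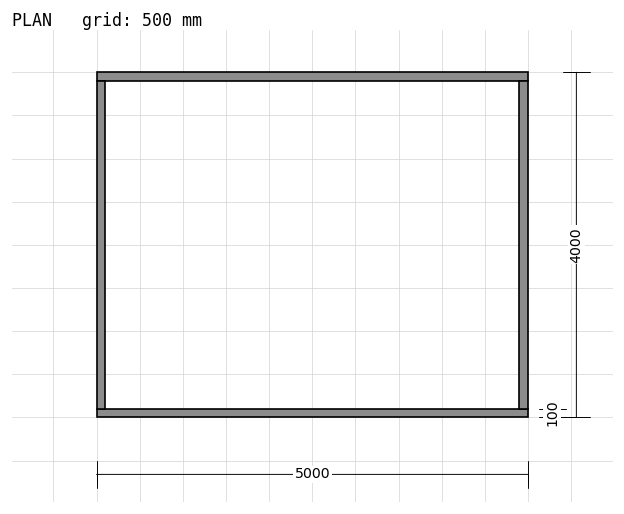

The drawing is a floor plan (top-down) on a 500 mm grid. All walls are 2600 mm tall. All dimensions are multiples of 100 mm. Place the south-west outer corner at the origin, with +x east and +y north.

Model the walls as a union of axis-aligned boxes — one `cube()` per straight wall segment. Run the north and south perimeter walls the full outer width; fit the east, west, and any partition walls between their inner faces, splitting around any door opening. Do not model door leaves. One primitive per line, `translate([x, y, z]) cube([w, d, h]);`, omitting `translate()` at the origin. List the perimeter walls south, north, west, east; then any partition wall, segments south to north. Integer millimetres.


cube([5000, 100, 2600]);
translate([0, 3900, 0]) cube([5000, 100, 2600]);
translate([0, 100, 0]) cube([100, 3800, 2600]);
translate([4900, 100, 0]) cube([100, 3800, 2600]);
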